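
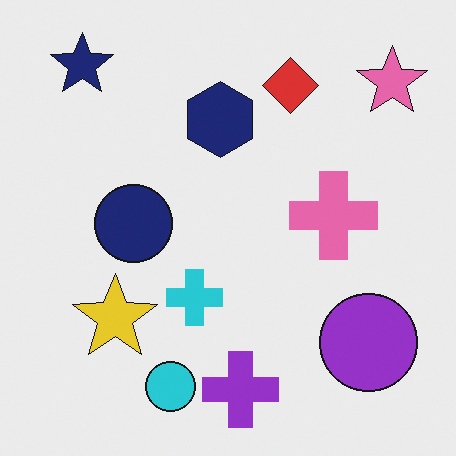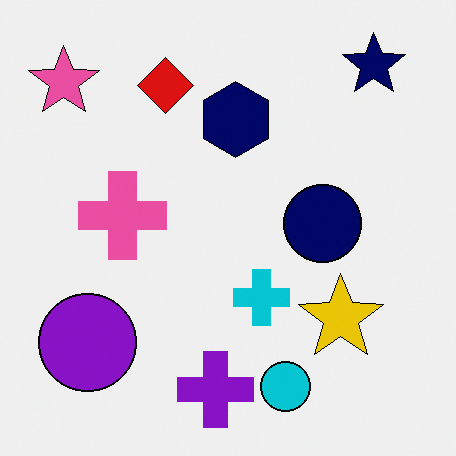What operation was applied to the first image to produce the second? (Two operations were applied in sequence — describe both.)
The image was flipped horizontally (left ↔ right), then given slightly increased contrast.

The pink star is in the top-right of the first image and the top-left of the second — shapes on opposite sides of the vertical midline have swapped in a mirror flip. Tones are pushed away from mid-grey across the whole image — a global contrast change.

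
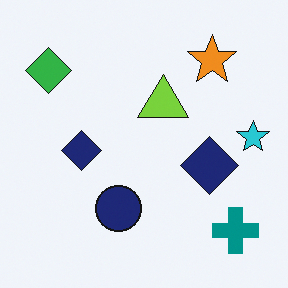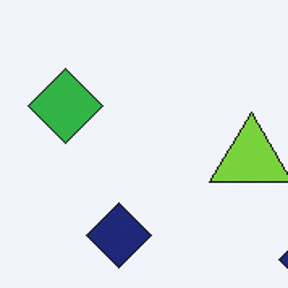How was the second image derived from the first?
The transformation is: cropped to a noticeably smaller region and rescaled.

The visible shapes are larger and the field of view is narrower; shapes near the original edges may be partly or wholly outside the frame — a crop-and-rescale.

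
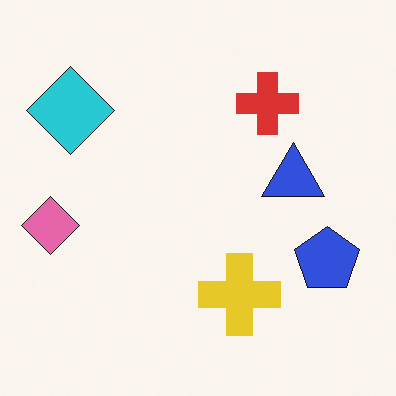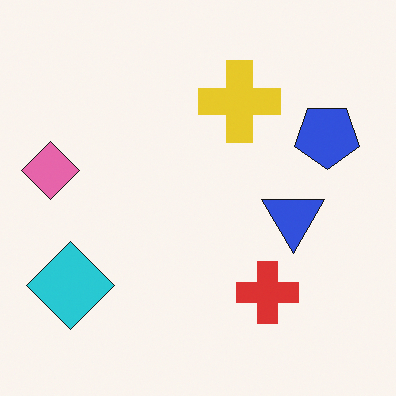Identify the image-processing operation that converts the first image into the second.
The image was flipped vertically (top ↔ bottom).

The yellow cross is in the bottom of the first image and the top of the second — shapes on opposite sides of the horizontal midline have swapped in a mirror flip.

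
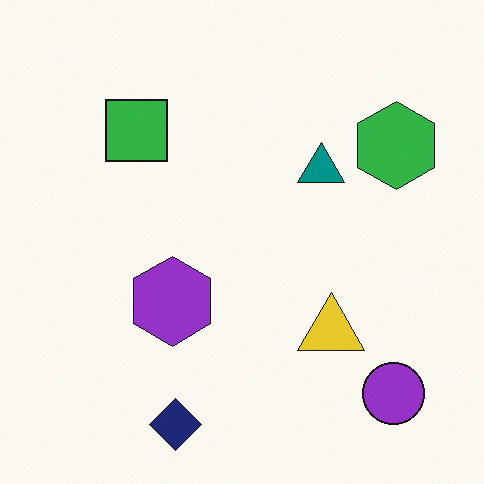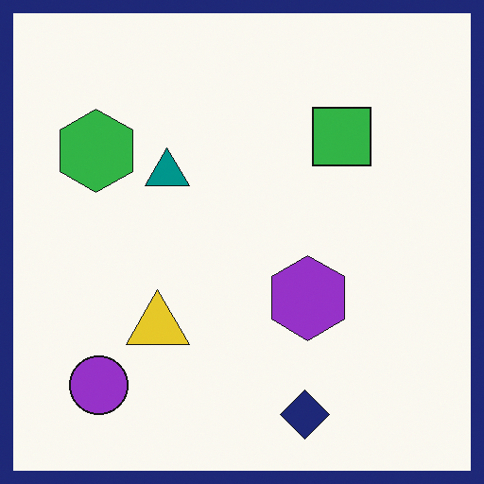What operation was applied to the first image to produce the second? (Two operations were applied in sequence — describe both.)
This is the original image flipped horizontally (left ↔ right), then framed with a navy border.

The green hexagon is in the top-right of the first image and the top-left of the second — shapes on opposite sides of the vertical midline have swapped in a mirror flip. A solid navy frame runs around the edge of the second image, with the content slightly shrunk inside it.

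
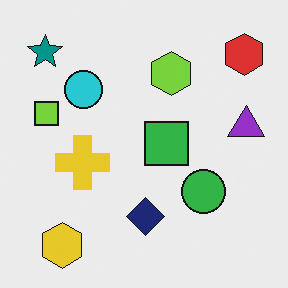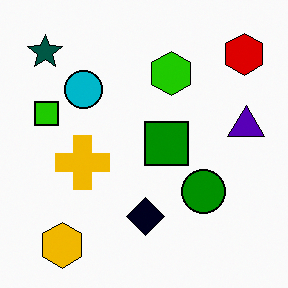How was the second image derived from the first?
This is the original image given much higher contrast.

Tones are pushed away from mid-grey across the whole image — a global contrast change.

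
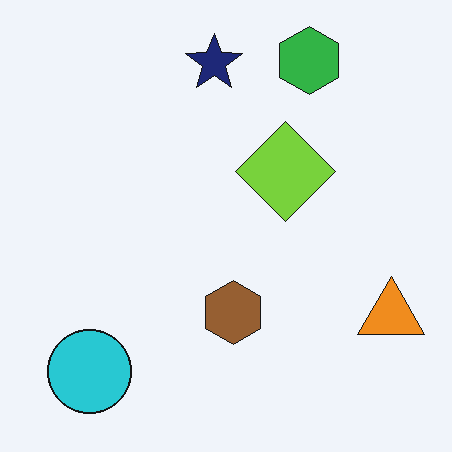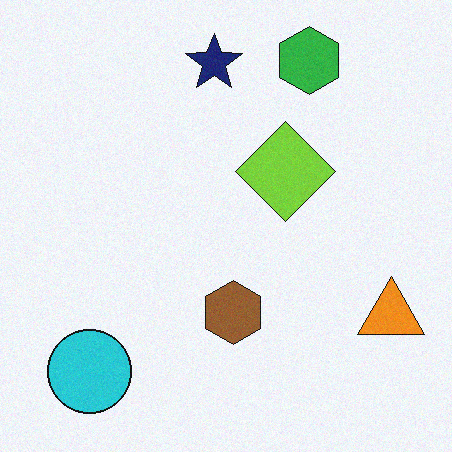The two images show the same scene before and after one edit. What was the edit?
This is the original image degraded with a light layer of grain.

Random speckle covers the whole image, including the flat background.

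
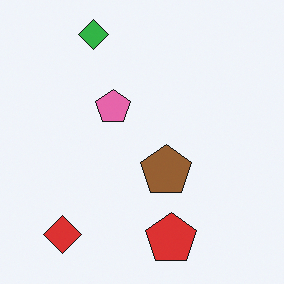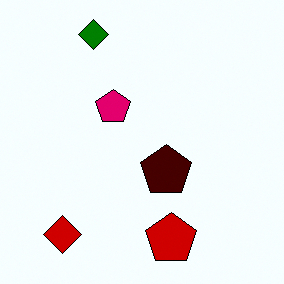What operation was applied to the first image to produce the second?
This is the original image given much higher contrast.

Tones are pushed away from mid-grey across the whole image — a global contrast change.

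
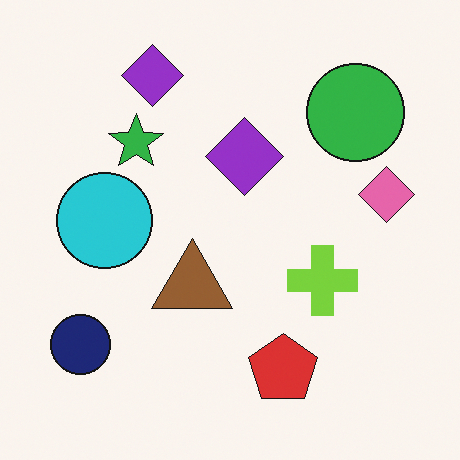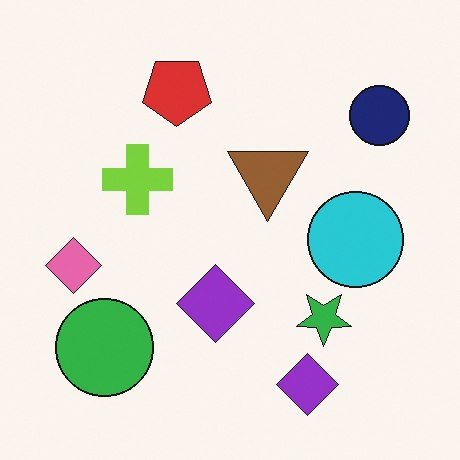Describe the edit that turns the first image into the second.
This is the original image rotated 180°.

The navy circle sits in the bottom-left of the first image and the top-right of the second — consistent with a whole-image 180° rotation.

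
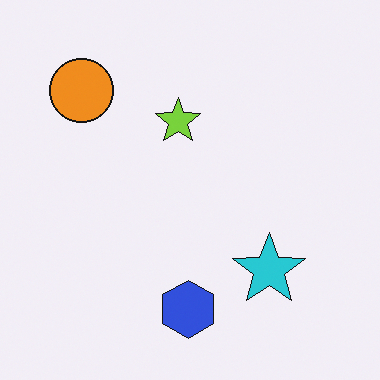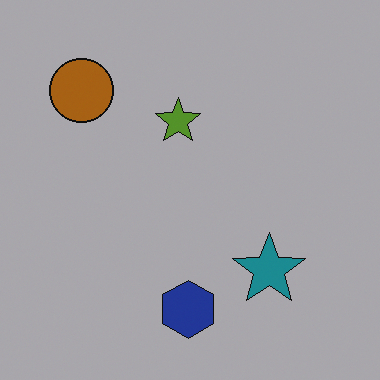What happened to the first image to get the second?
Darkened a lot.

Every pixel — background and shapes alike — is uniformly darkened.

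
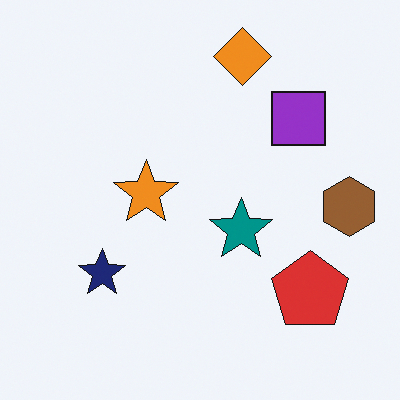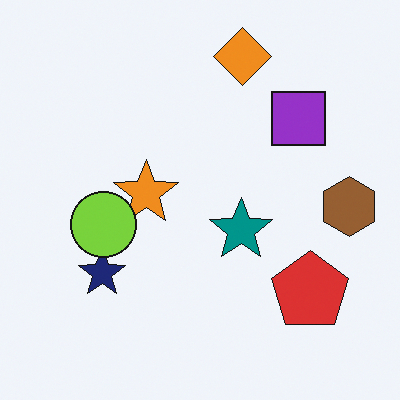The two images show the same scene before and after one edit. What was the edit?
This is the original image overlaid with an additional lime circle.

A lime circle appears in the second image that is absent from the first.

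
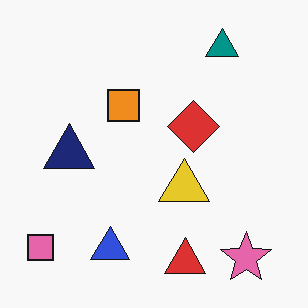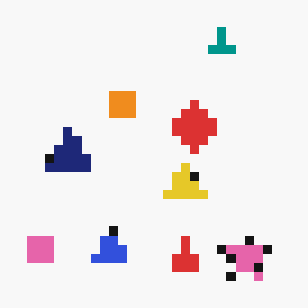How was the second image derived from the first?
Heavily pixelated into large blocks.

Shapes are reduced to large square blocks; fine edges and outlines are lost — a downscale-then-upscale (mosaic) effect.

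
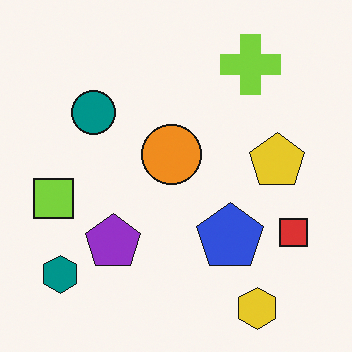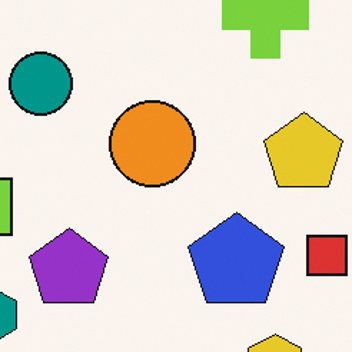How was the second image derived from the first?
It was cropped slightly and scaled back up.

The visible shapes are larger and the field of view is narrower; shapes near the original edges may be partly or wholly outside the frame — a crop-and-rescale.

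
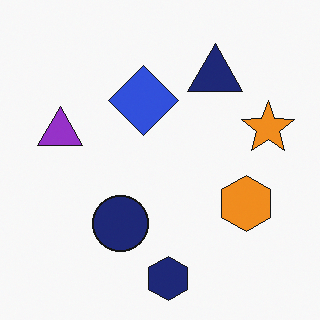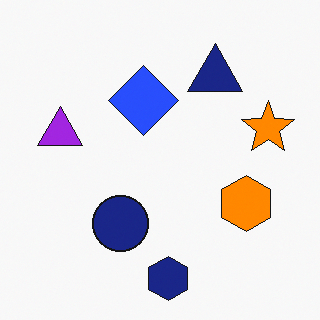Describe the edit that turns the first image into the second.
Slightly oversaturated.

All colors are more vivid — a global saturation change.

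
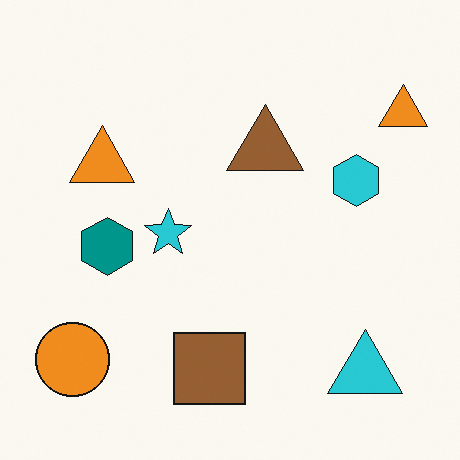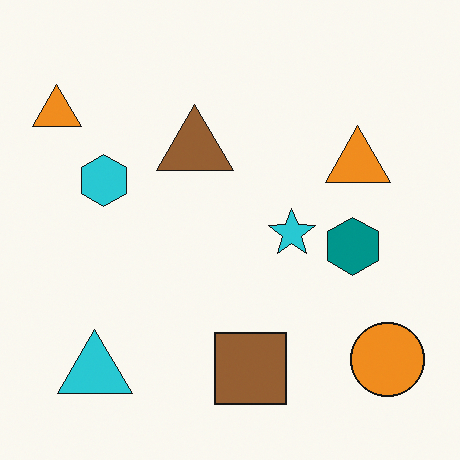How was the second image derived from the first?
It was flipped horizontally (left ↔ right).

The orange circle is in the bottom-left of the first image and the bottom-right of the second — shapes on opposite sides of the vertical midline have swapped in a mirror flip.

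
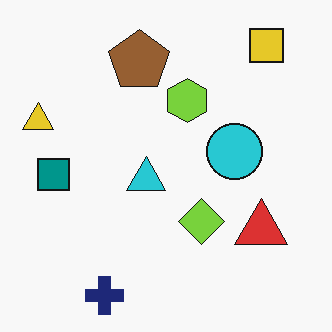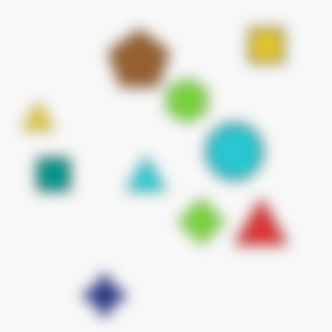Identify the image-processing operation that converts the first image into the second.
The transformation is: strongly gaussian-blurred.

Shape edges and outlines are uniformly softened across the whole image.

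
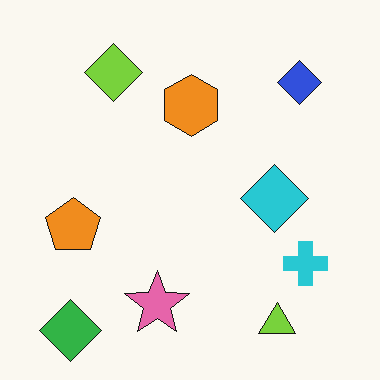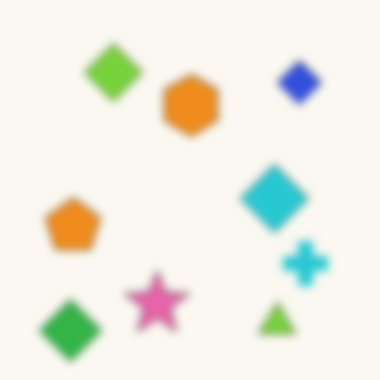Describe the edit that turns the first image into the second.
Moderately blurred.

Shape edges and outlines are uniformly softened across the whole image.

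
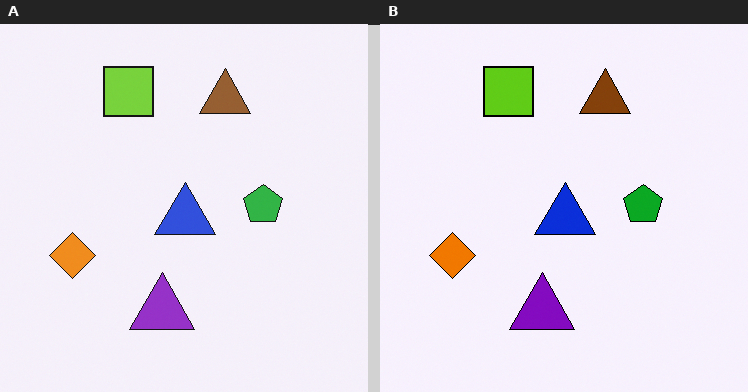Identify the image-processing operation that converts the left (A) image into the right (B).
Given slightly increased contrast.

Tones are pushed away from mid-grey across the whole image — a global contrast change.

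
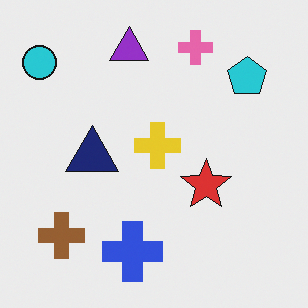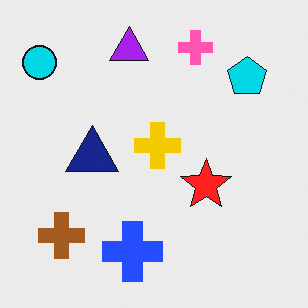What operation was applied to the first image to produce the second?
The second image is the first slightly oversaturated.

All colors are more vivid — a global saturation change.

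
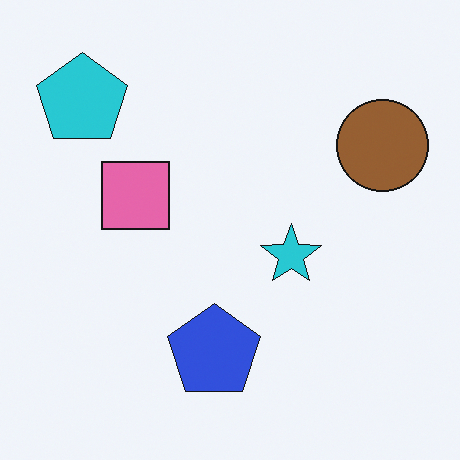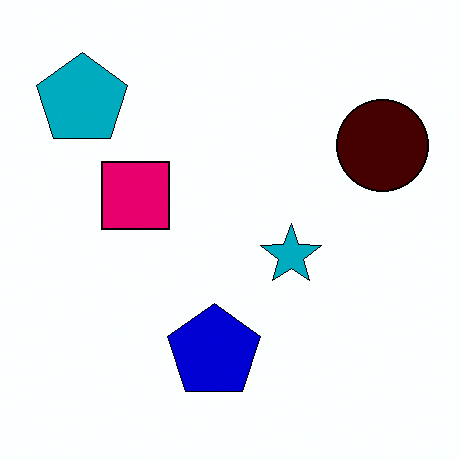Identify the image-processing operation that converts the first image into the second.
Boosted in contrast.

Tones are pushed away from mid-grey across the whole image — a global contrast change.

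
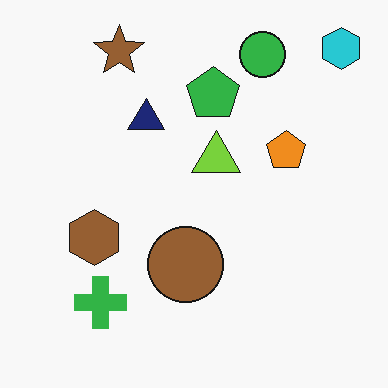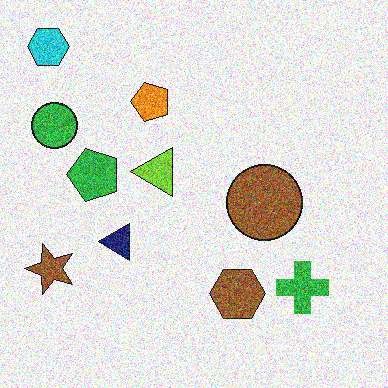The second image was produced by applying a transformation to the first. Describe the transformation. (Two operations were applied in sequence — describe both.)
The transformation is: degraded with strong gaussian noise, then rotated 90° counter-clockwise.

Random speckle covers the whole image, including the flat background. The cyan hexagon sits in the top-right of the first image and the top-left of the second — consistent with a whole-image 90° counter-clockwise rotation.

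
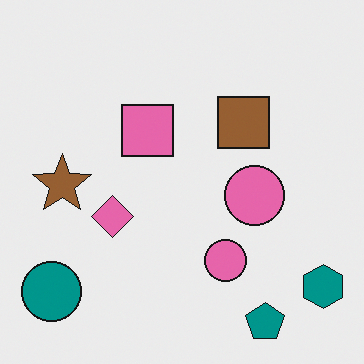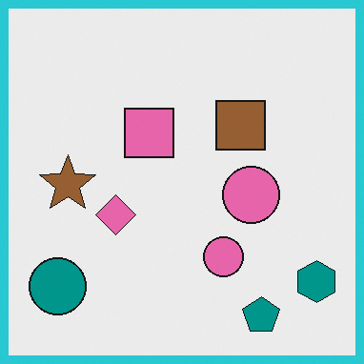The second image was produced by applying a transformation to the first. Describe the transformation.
It was framed with a cyan border.

A solid cyan frame runs around the edge of the second image, with the content slightly shrunk inside it.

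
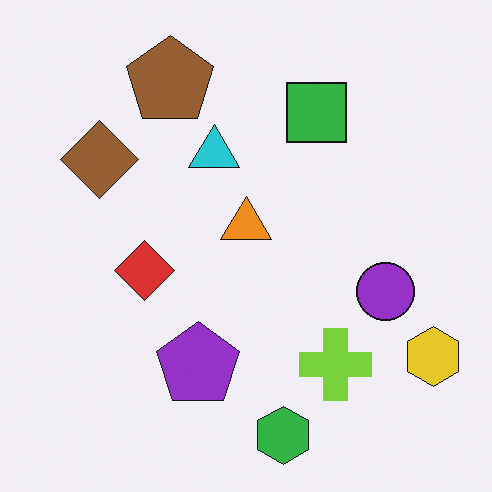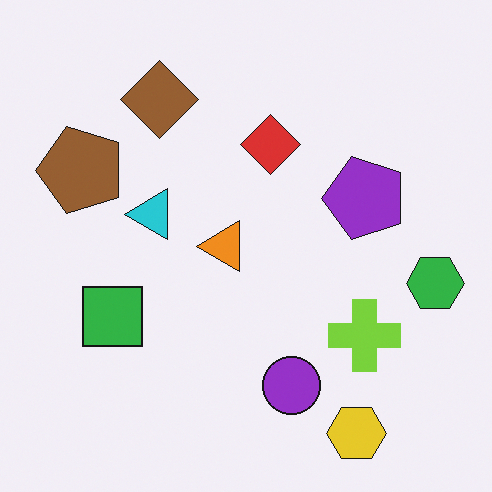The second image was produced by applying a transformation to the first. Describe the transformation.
It was transposed (reflected across the top-left ↔ bottom-right diagonal).

Shapes have swapped their row and column positions — what was in the top-right is now in the bottom-left — a diagonal reflection.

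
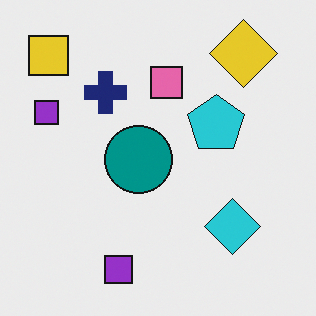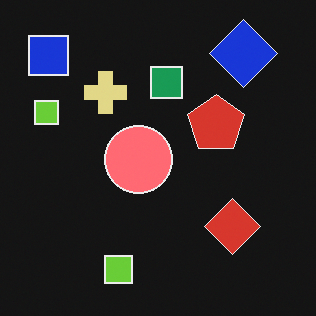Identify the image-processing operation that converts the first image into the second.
The transformation is: color-inverted (negative).

The light background has become dark and every shape's color is its complement — a photographic negative.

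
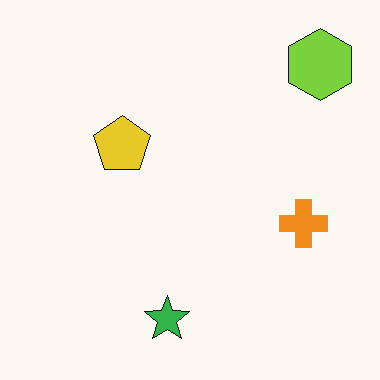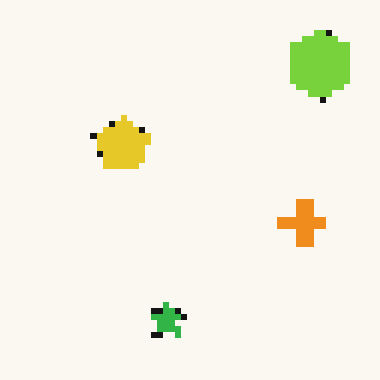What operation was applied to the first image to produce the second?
Moderately pixelated.

Shapes are reduced to large square blocks; fine edges and outlines are lost — a downscale-then-upscale (mosaic) effect.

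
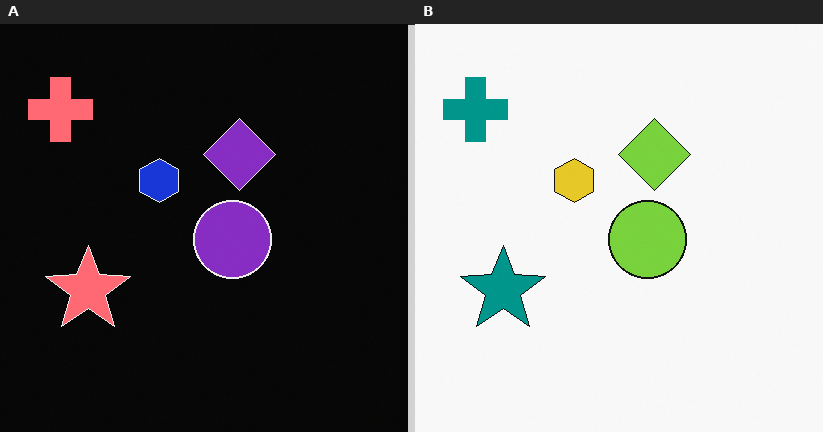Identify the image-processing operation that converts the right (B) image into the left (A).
Color-inverted (negative).

The light background has become dark and every shape's color is its complement — a photographic negative.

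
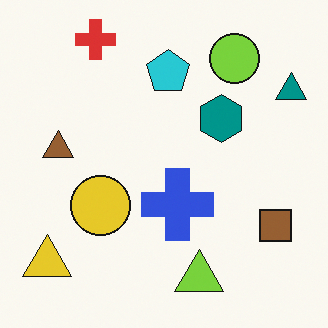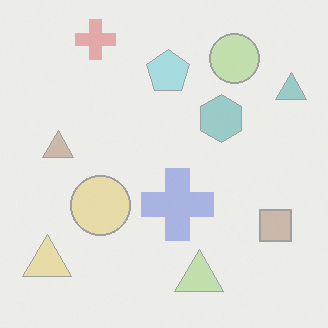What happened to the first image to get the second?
The transformation is: washed out (contrast reduced).

Tones are pushed toward mid-grey across the whole image — a global contrast change.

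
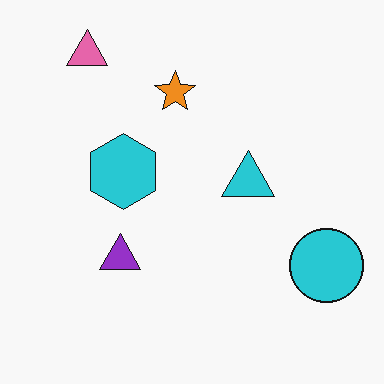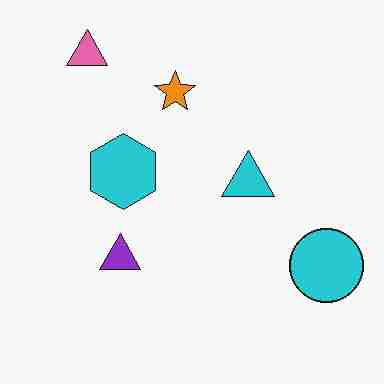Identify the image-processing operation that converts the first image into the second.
It was heavily JPEG-compressed with obvious blocking artifacts.

Blocky 8×8 compression artifacts appear around shape edges and the flat background shows ringing — characteristic JPEG degradation.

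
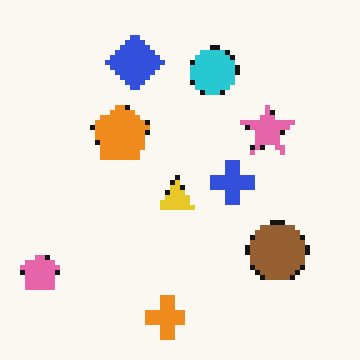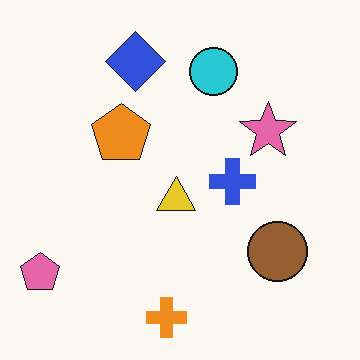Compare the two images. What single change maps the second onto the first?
This is the original image lightly pixelated (a mild mosaic effect).

Shapes are reduced to large square blocks; fine edges and outlines are lost — a downscale-then-upscale (mosaic) effect.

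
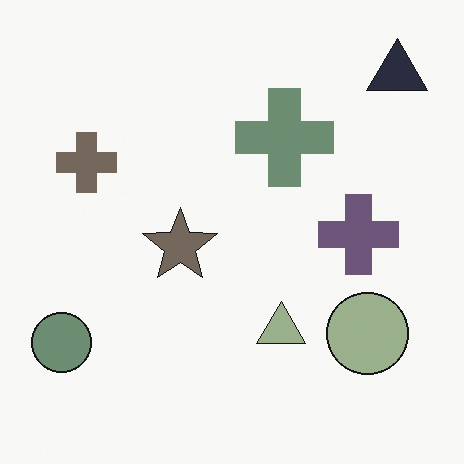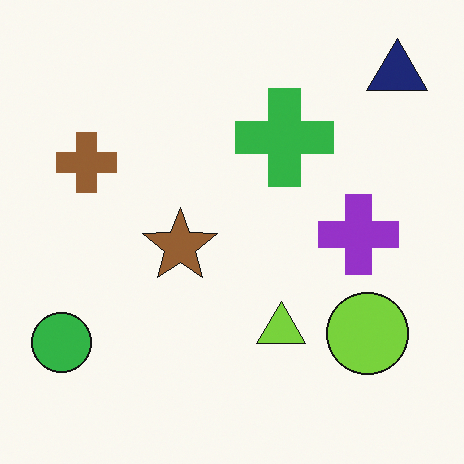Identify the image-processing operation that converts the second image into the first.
This is the original image heavily desaturated.

All colors are more muted and greyish — a global saturation change.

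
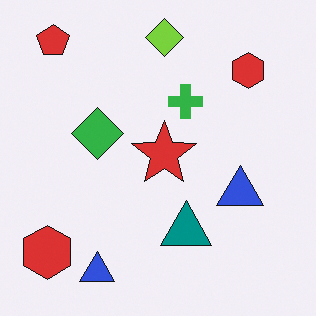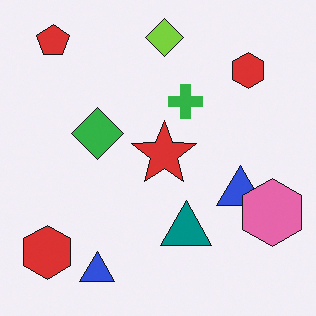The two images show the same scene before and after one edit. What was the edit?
This is the original image overlaid with an additional pink hexagon.

A pink hexagon appears in the second image that is absent from the first.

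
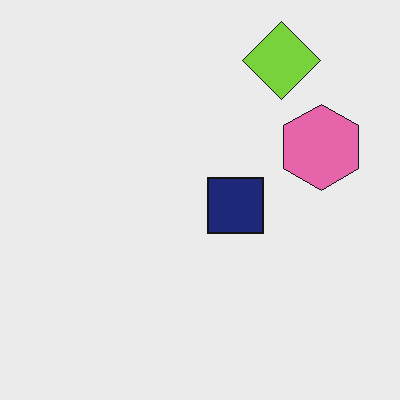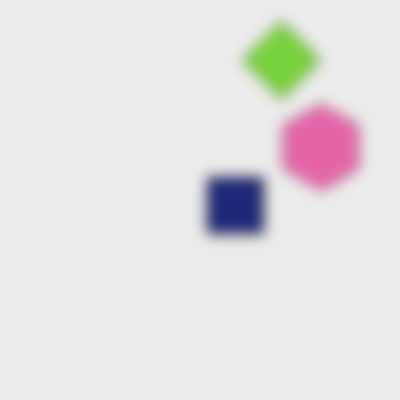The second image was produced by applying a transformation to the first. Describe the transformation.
The image was strongly gaussian-blurred.

Shape edges and outlines are uniformly softened across the whole image.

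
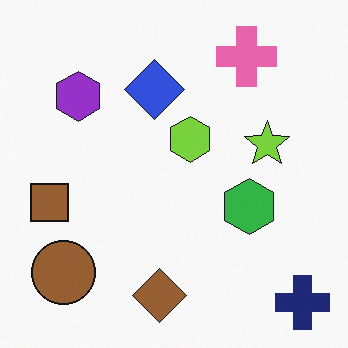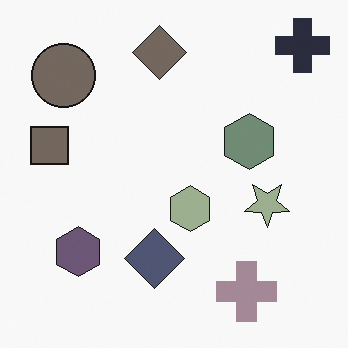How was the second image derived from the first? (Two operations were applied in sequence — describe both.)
It was made much more muted (saturation change), then flipped vertically (top ↔ bottom).

All colors are more muted and greyish — a global saturation change. The navy cross is in the bottom-right of the first image and the top-right of the second — shapes on opposite sides of the horizontal midline have swapped in a mirror flip.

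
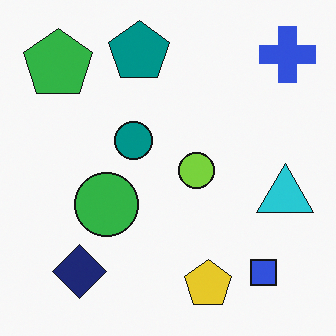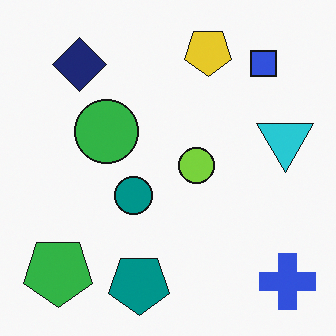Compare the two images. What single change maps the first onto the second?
It was flipped vertically (top ↔ bottom).

The yellow pentagon is in the bottom of the first image and the top of the second — shapes on opposite sides of the horizontal midline have swapped in a mirror flip.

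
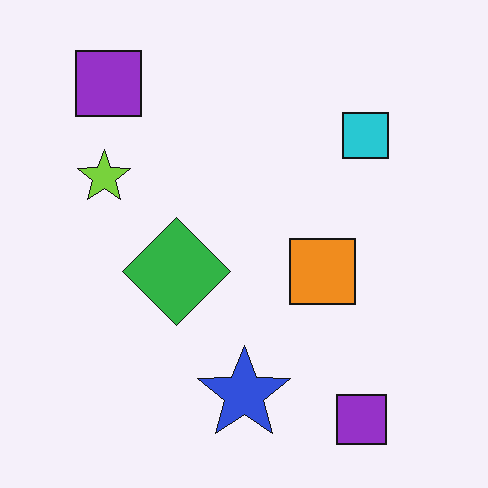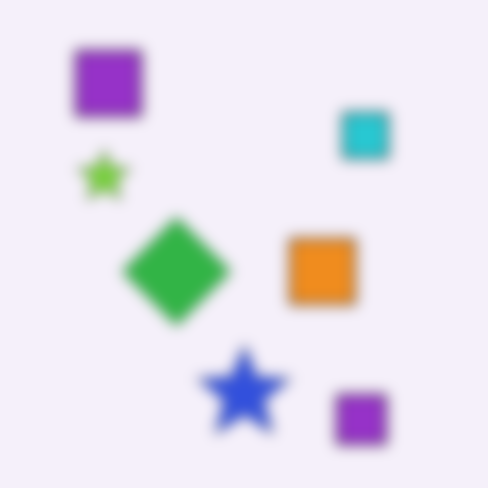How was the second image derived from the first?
The second image is the first strongly gaussian-blurred.

Shape edges and outlines are uniformly softened across the whole image.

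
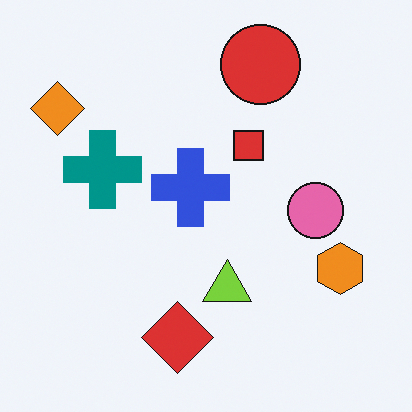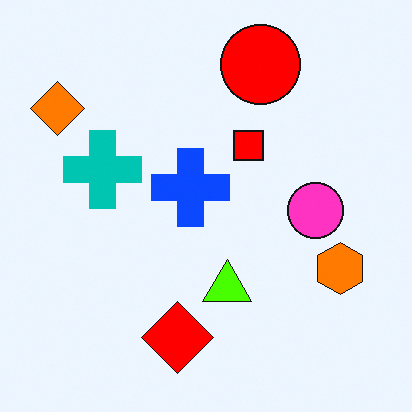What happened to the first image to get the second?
This is the original image made much more vivid (saturation change).

All colors are more vivid — a global saturation change.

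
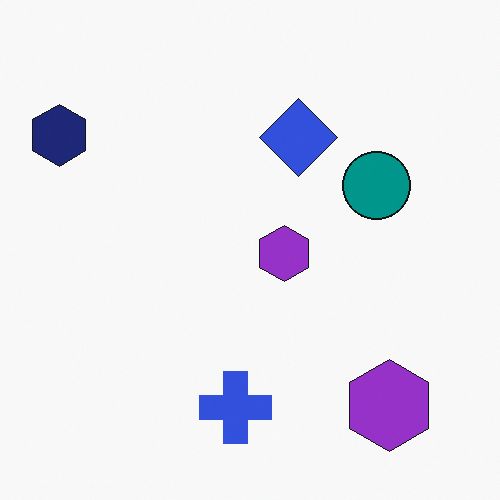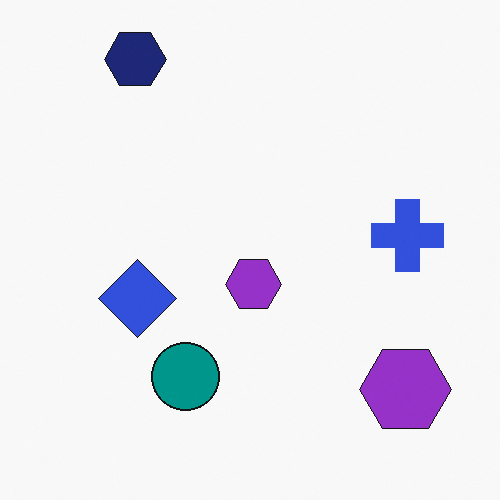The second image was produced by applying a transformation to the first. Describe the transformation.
It was transposed (reflected across the top-left ↔ bottom-right diagonal).

Shapes have swapped their row and column positions — what was in the top-right is now in the bottom-left — a diagonal reflection.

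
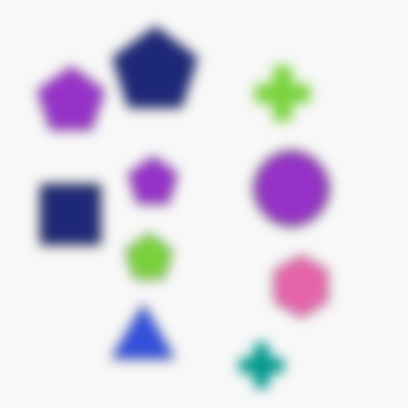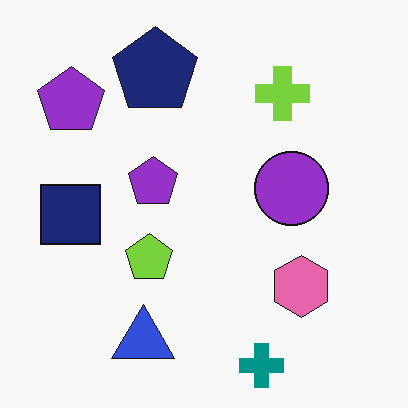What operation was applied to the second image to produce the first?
The transformation is: strongly gaussian-blurred.

Shape edges and outlines are uniformly softened across the whole image.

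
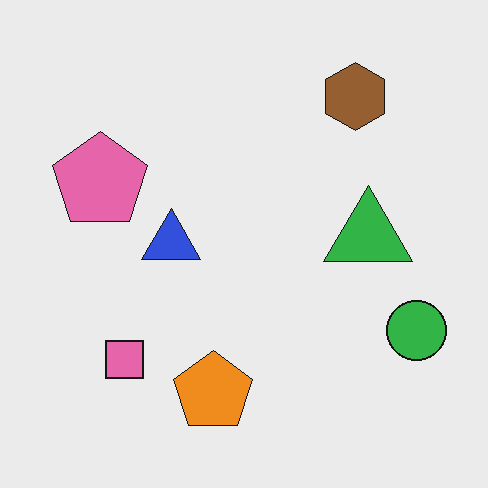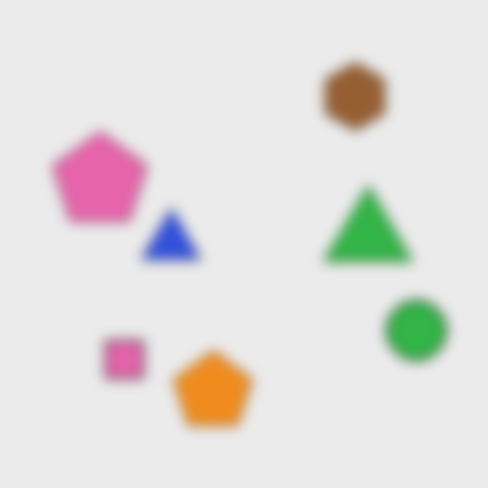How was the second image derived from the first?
Strongly gaussian-blurred.

Shape edges and outlines are uniformly softened across the whole image.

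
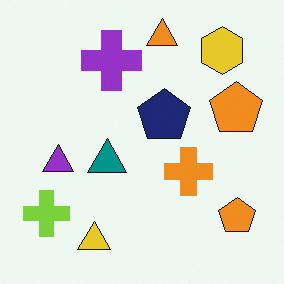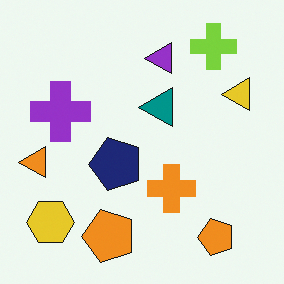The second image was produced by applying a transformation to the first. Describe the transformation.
Transposed (reflected across the top-left ↔ bottom-right diagonal).

Shapes have swapped their row and column positions — what was in the top-right is now in the bottom-left — a diagonal reflection.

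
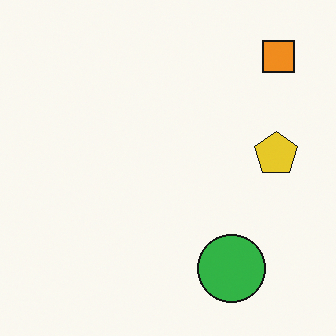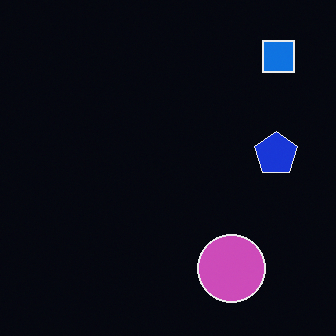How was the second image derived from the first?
It was color-inverted (negative).

The light background has become dark and every shape's color is its complement — a photographic negative.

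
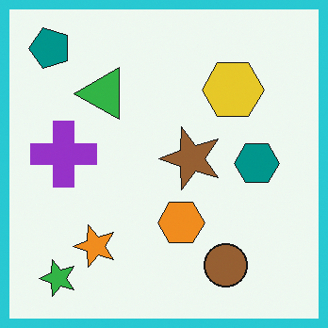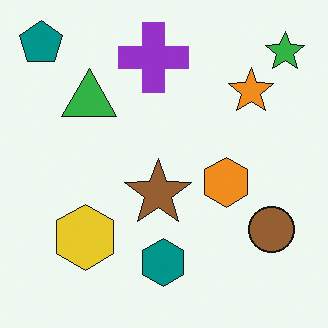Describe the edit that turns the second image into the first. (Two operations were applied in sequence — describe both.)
The transformation is: transposed (reflected across the top-left ↔ bottom-right diagonal), then framed with a cyan border.

Shapes have swapped their row and column positions — what was in the top-right is now in the bottom-left — a diagonal reflection. A solid cyan frame runs around the edge of the first image, with the content slightly shrunk inside it.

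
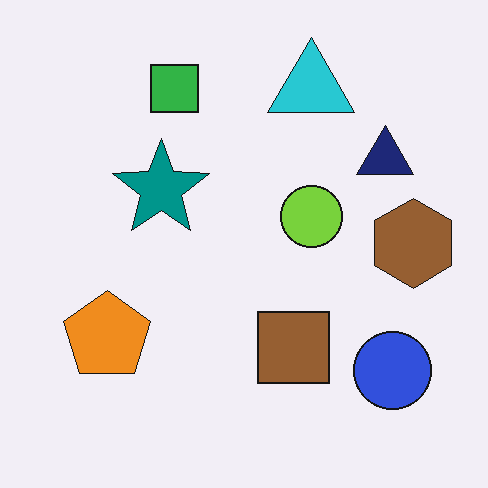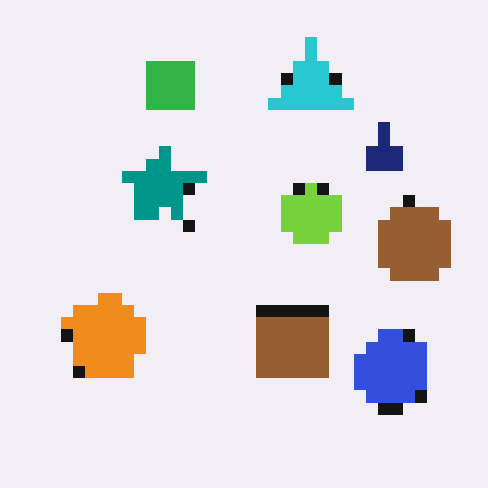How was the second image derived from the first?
The transformation is: heavily pixelated into large blocks.

Shapes are reduced to large square blocks; fine edges and outlines are lost — a downscale-then-upscale (mosaic) effect.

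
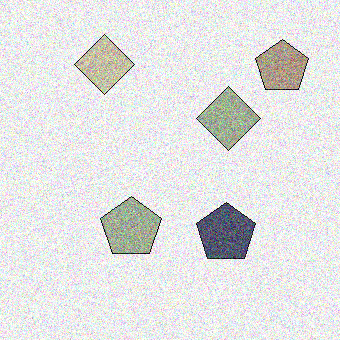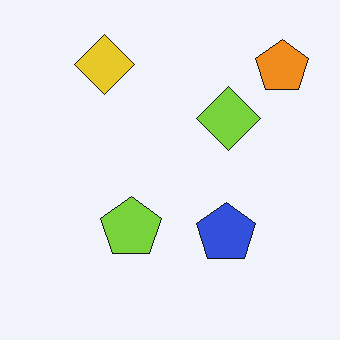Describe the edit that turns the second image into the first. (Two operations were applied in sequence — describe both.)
Heavily desaturated, then degraded with a thick layer of grain.

All colors are more muted and greyish — a global saturation change. Random speckle covers the whole image, including the flat background.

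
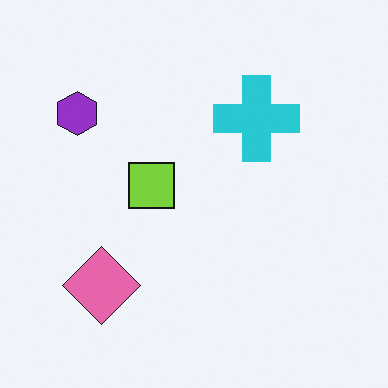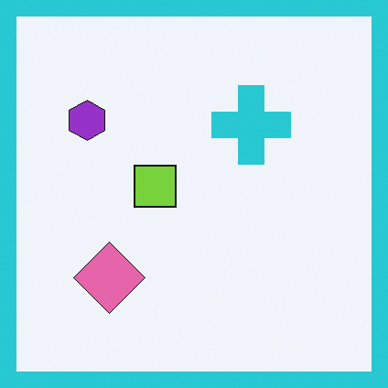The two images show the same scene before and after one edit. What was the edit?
It was framed with a cyan border.

A solid cyan frame runs around the edge of the second image, with the content slightly shrunk inside it.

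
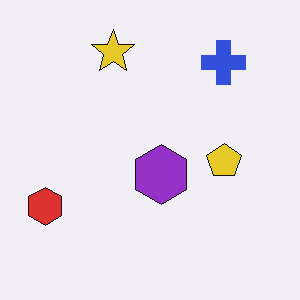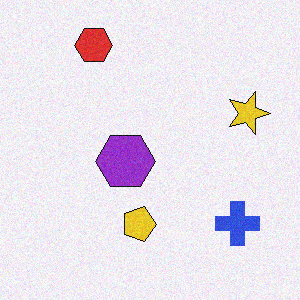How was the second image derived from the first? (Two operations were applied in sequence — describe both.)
The transformation is: degraded with subtle gaussian noise, then rotated 90° clockwise.

Random speckle covers the whole image, including the flat background. The red hexagon sits in the bottom-left of the first image and the top-left of the second — consistent with a whole-image 90° clockwise rotation.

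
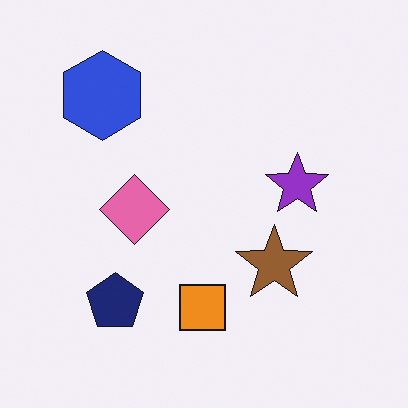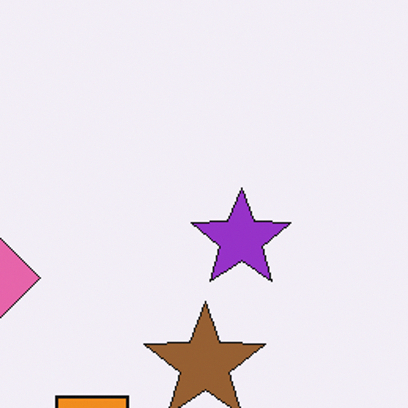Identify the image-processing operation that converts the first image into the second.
The transformation is: cropped slightly and scaled back up.

The visible shapes are larger and the field of view is narrower; shapes near the original edges may be partly or wholly outside the frame — a crop-and-rescale.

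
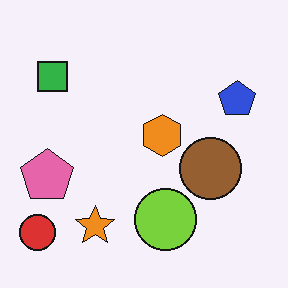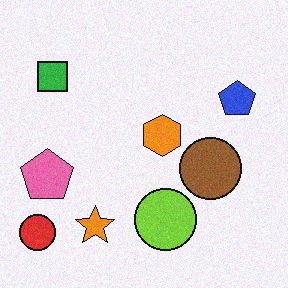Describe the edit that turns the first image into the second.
The transformation is: degraded with light additive noise.

Random speckle covers the whole image, including the flat background.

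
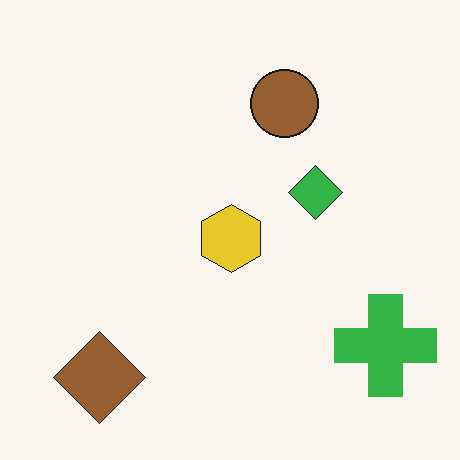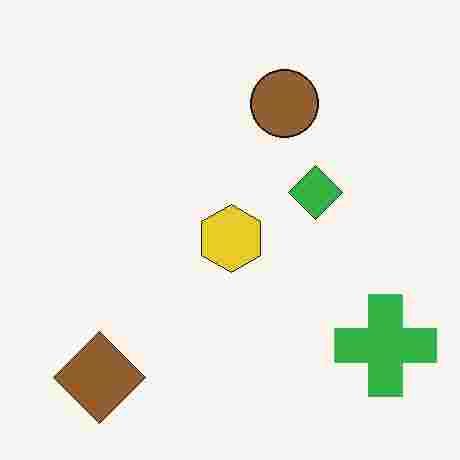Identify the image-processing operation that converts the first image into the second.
The transformation is: degraded with heavy JPEG compression.

Blocky 8×8 compression artifacts appear around shape edges and the flat background shows ringing — characteristic JPEG degradation.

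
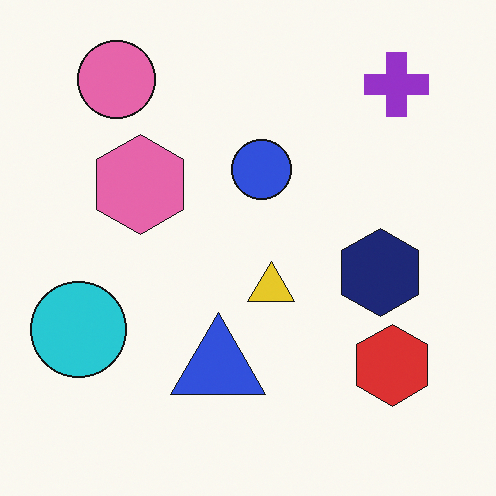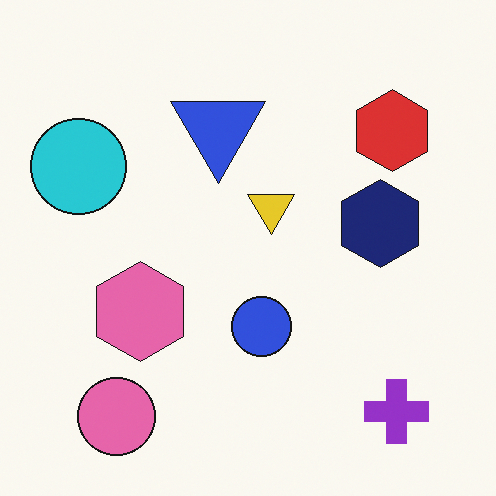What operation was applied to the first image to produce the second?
The transformation is: flipped vertically (top ↔ bottom).

The pink circle is in the top-left of the first image and the bottom-left of the second — shapes on opposite sides of the horizontal midline have swapped in a mirror flip.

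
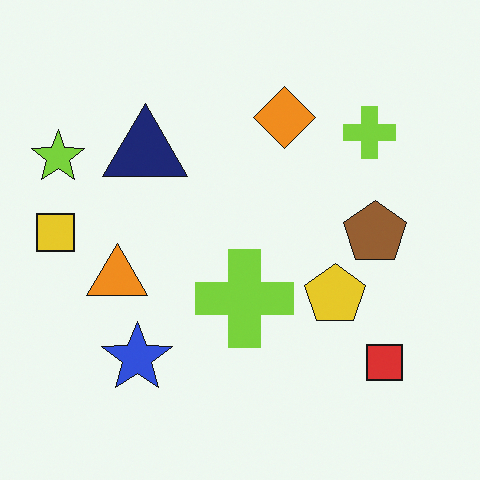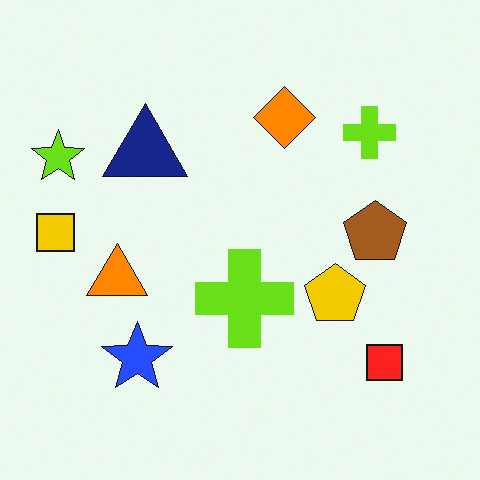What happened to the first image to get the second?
Slightly oversaturated.

All colors are more vivid — a global saturation change.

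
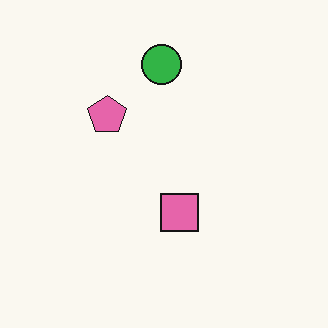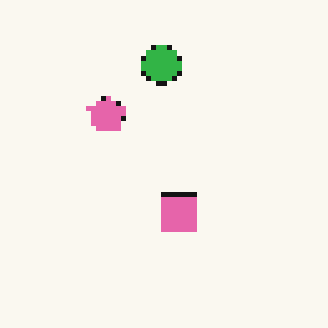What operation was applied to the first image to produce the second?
This is the original image lightly pixelated (a mild mosaic effect).

Shapes are reduced to large square blocks; fine edges and outlines are lost — a downscale-then-upscale (mosaic) effect.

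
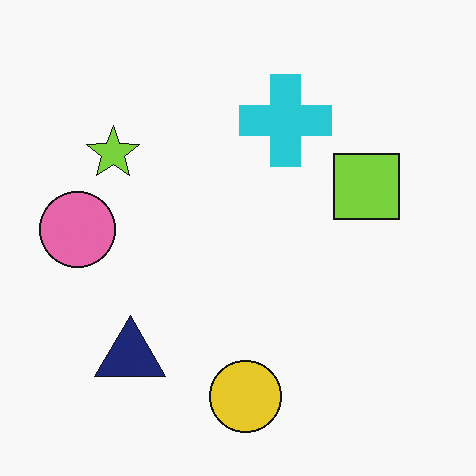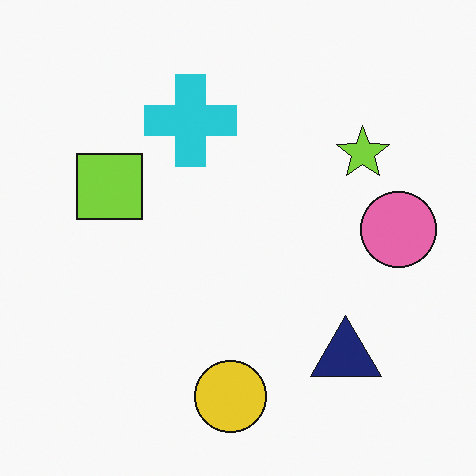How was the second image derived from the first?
The transformation is: flipped horizontally (left ↔ right).

The pink circle is in the left of the first image and the right of the second — shapes on opposite sides of the vertical midline have swapped in a mirror flip.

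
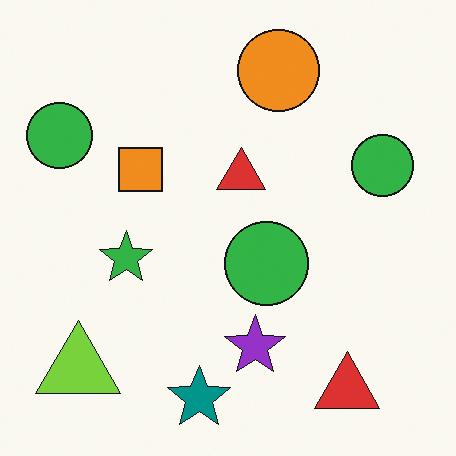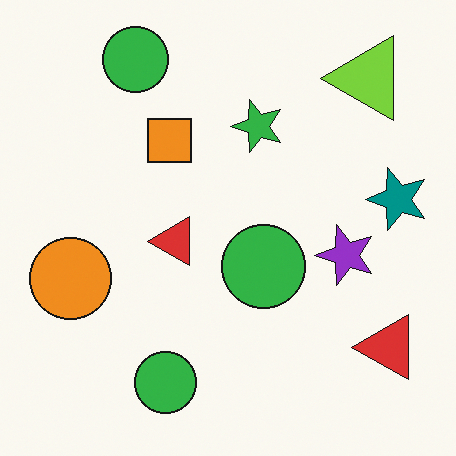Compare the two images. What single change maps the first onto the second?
The second image is the first transposed (reflected across the top-left ↔ bottom-right diagonal).

Shapes have swapped their row and column positions — what was in the top-right is now in the bottom-left — a diagonal reflection.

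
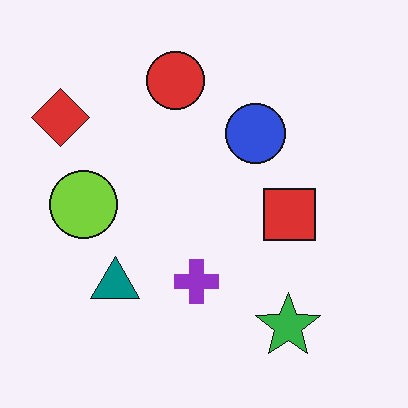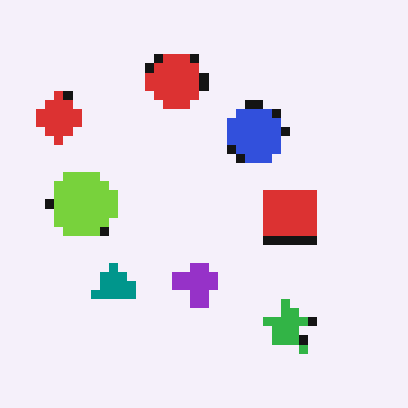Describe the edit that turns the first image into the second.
The transformation is: coarsely pixelated.

Shapes are reduced to large square blocks; fine edges and outlines are lost — a downscale-then-upscale (mosaic) effect.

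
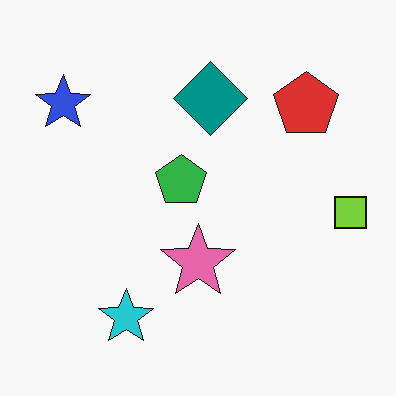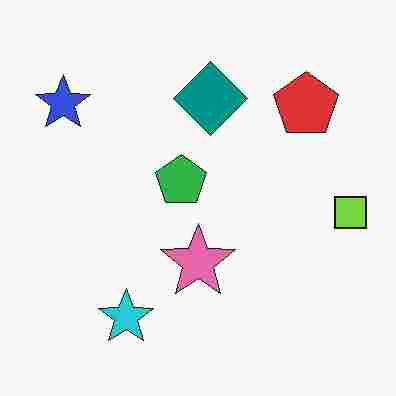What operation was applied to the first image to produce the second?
The second image is the first degraded with heavy JPEG compression.

Blocky 8×8 compression artifacts appear around shape edges and the flat background shows ringing — characteristic JPEG degradation.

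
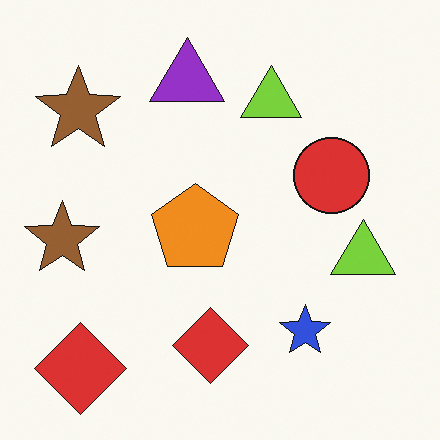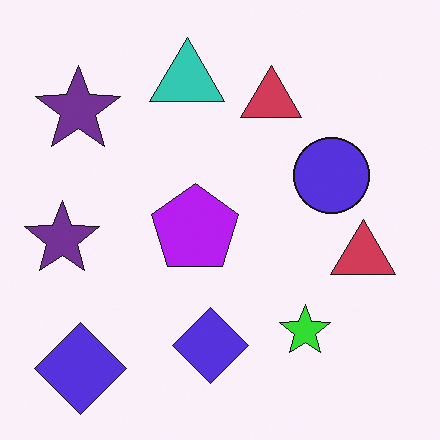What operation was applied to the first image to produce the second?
The second image is the first hue-shifted by a large amount.

Every shape's color has rotated by the same amount around the hue wheel — a uniform hue shift.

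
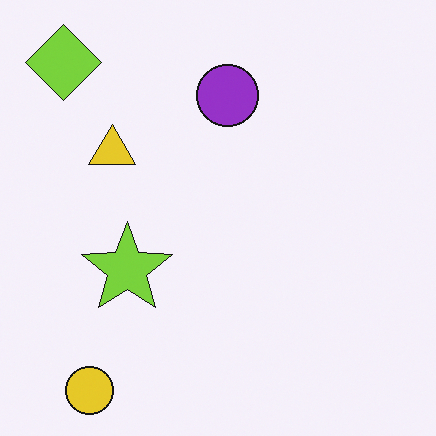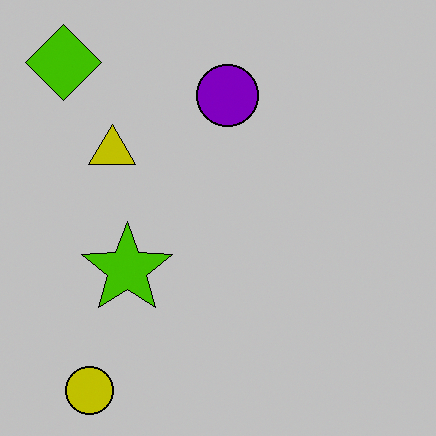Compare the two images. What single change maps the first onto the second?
Aggressively posterized.

Each flat color has snapped to a coarser quantized level — most visibly, the near-white background has dropped to a flat grey.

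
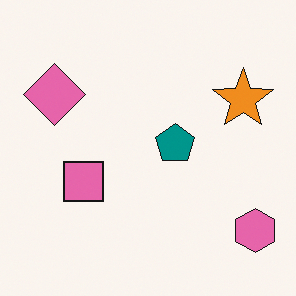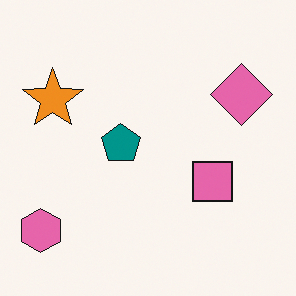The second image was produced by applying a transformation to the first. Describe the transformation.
Flipped horizontally (left ↔ right).

The pink hexagon is in the bottom-right of the first image and the bottom-left of the second — shapes on opposite sides of the vertical midline have swapped in a mirror flip.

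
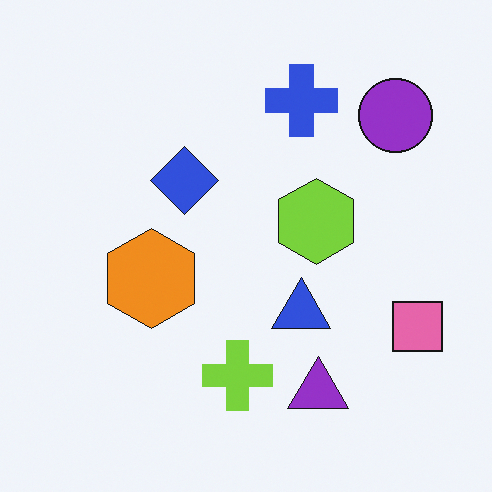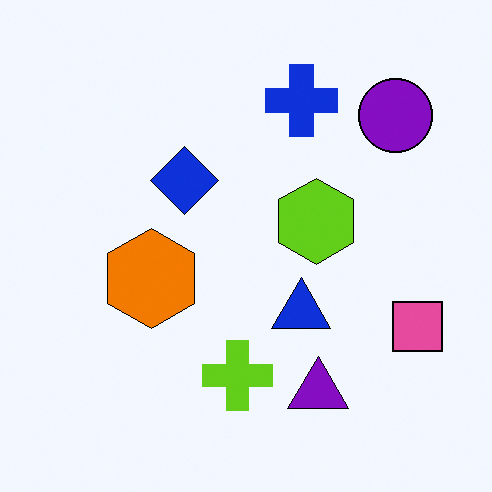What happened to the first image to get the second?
It was given slightly increased contrast.

Tones are pushed away from mid-grey across the whole image — a global contrast change.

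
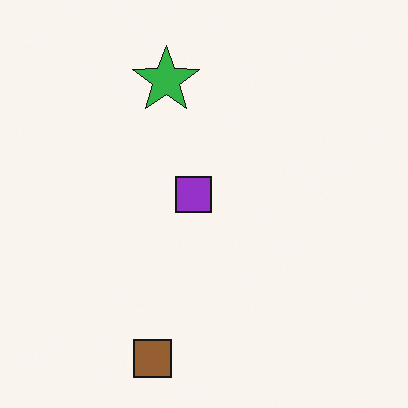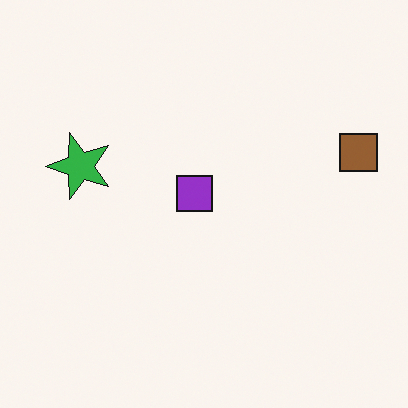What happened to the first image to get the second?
The transformation is: transposed (reflected across the top-left ↔ bottom-right diagonal).

Shapes have swapped their row and column positions — what was in the top-right is now in the bottom-left — a diagonal reflection.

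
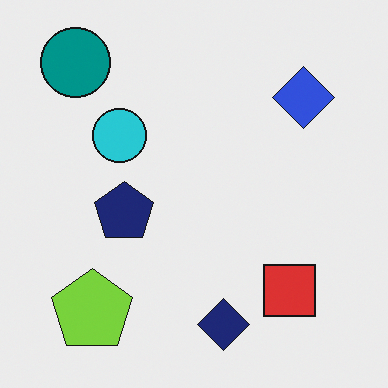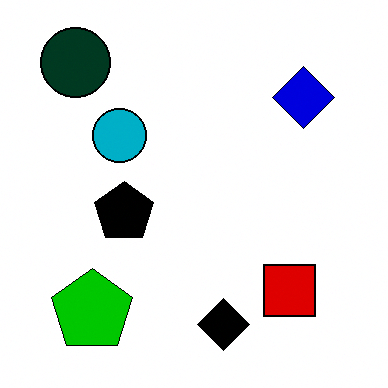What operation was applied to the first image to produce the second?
The image was given much higher contrast.

Tones are pushed away from mid-grey across the whole image — a global contrast change.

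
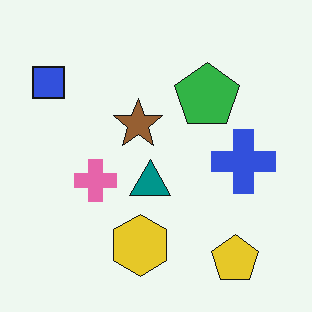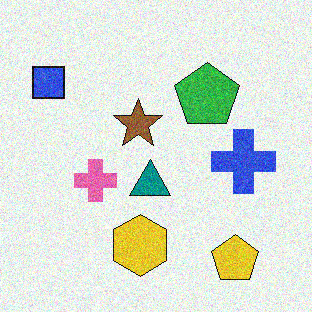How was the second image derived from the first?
It was degraded with visible gaussian noise.

Random speckle covers the whole image, including the flat background.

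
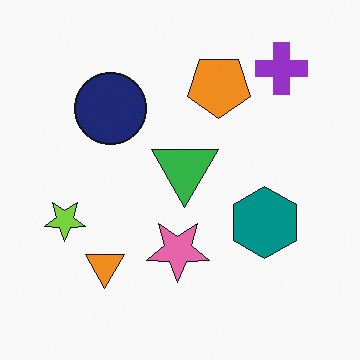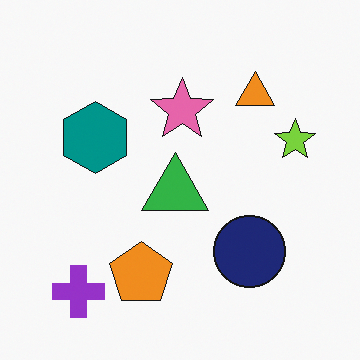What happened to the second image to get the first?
The transformation is: rotated 180°.

The purple cross sits in the bottom-left of the second image and the top-right of the first — consistent with a whole-image 180° rotation.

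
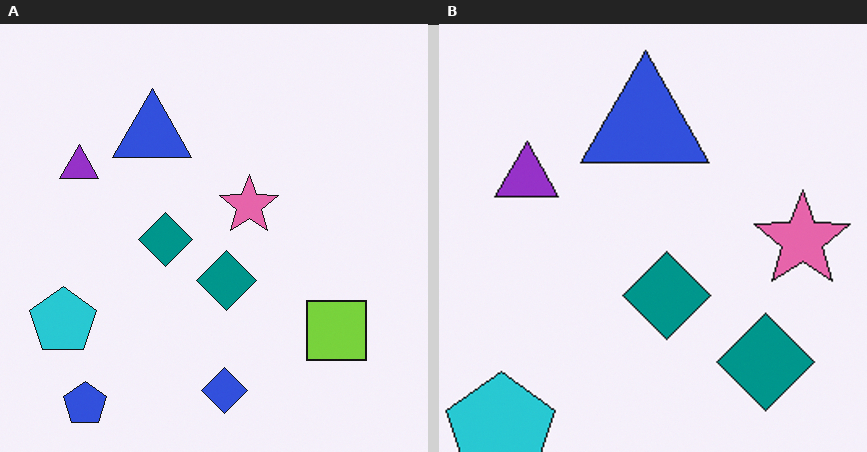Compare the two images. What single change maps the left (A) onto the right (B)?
The transformation is: cropped to a noticeably smaller region and rescaled.

The visible shapes are larger and the field of view is narrower; shapes near the original edges may be partly or wholly outside the frame — a crop-and-rescale.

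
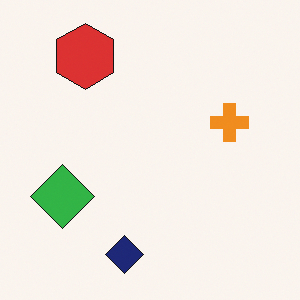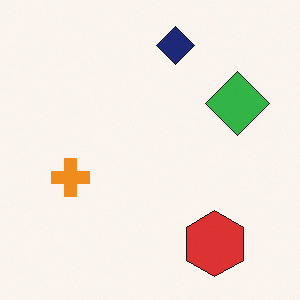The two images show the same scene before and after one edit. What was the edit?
This is the original image rotated 180°.

The red hexagon sits in the top-left of the first image and the bottom-right of the second — consistent with a whole-image 180° rotation.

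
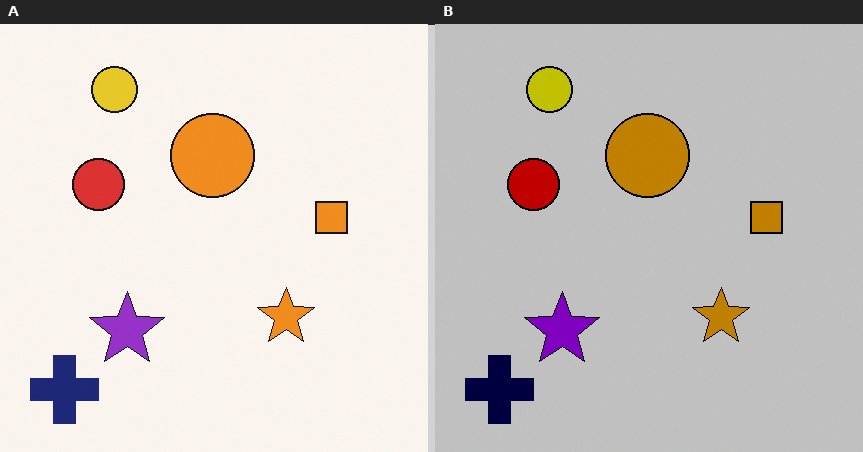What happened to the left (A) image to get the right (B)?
The image was aggressively posterized.

Each flat color has snapped to a coarser quantized level — most visibly, the near-white background has dropped to a flat grey.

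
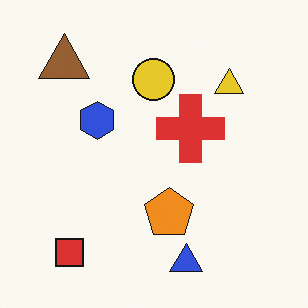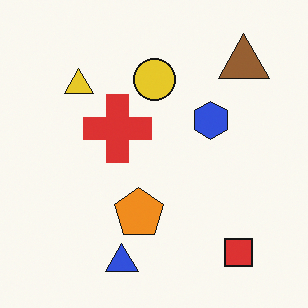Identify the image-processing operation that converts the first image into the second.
The transformation is: flipped horizontally (left ↔ right).

The brown triangle is in the top-left of the first image and the top-right of the second — shapes on opposite sides of the vertical midline have swapped in a mirror flip.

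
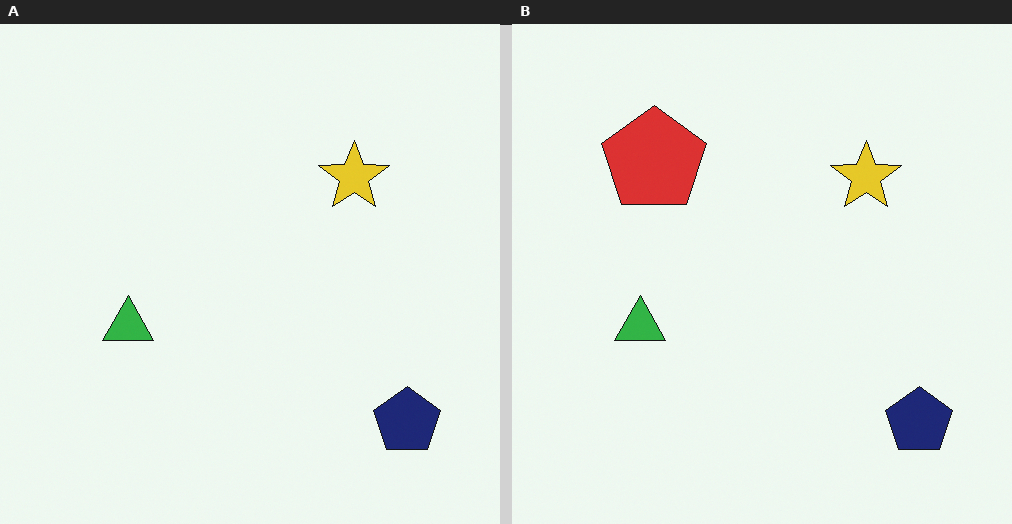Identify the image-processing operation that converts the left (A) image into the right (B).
The right (B) image is the left (A) overlaid with an additional red pentagon.

A red pentagon appears in the right (B) image that is absent from the left (A).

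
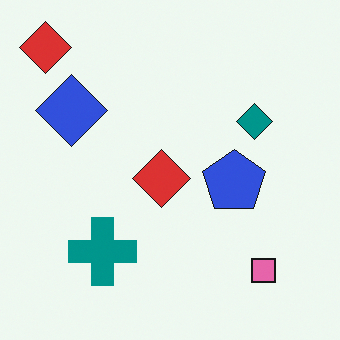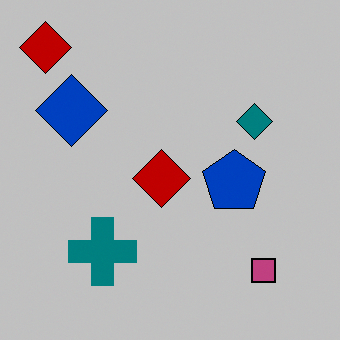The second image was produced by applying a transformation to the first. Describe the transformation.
This is the original image heavily posterized to just a handful of flat colors.

Each flat color has snapped to a coarser quantized level — most visibly, the near-white background has dropped to a flat grey.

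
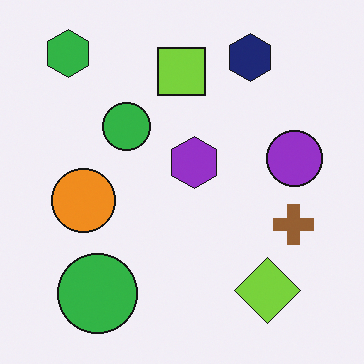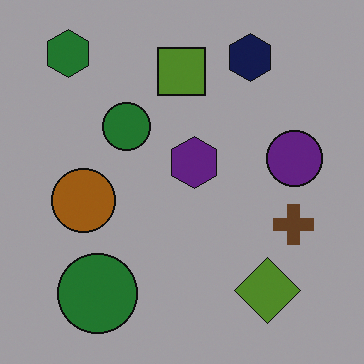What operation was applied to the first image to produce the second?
It was noticeably darkened.

Every pixel — background and shapes alike — is uniformly darkened.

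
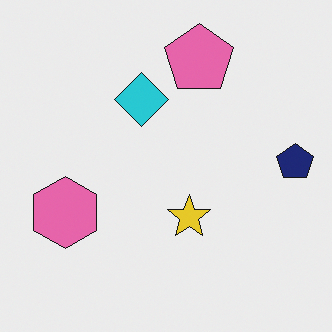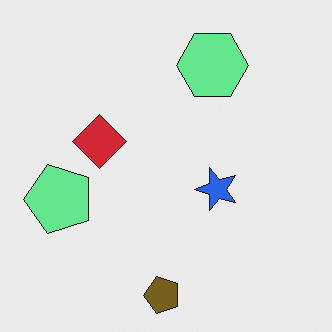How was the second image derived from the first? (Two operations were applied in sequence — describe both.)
The image was transposed (reflected across the top-left ↔ bottom-right diagonal), then hue-shifted through roughly half the color wheel.

Shapes have swapped their row and column positions — what was in the top-right is now in the bottom-left — a diagonal reflection. Every shape's color has rotated by the same amount around the hue wheel — a uniform hue shift.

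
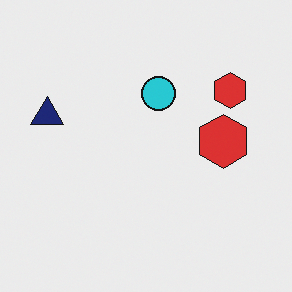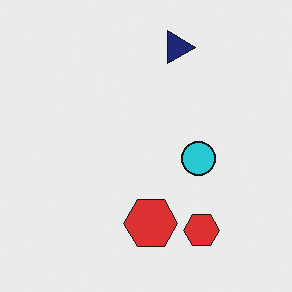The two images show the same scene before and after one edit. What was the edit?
The transformation is: rotated 90° clockwise.

The navy triangle sits in the left of the first image and the top of the second — consistent with a whole-image 90° clockwise rotation.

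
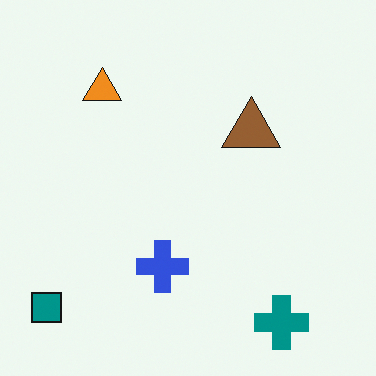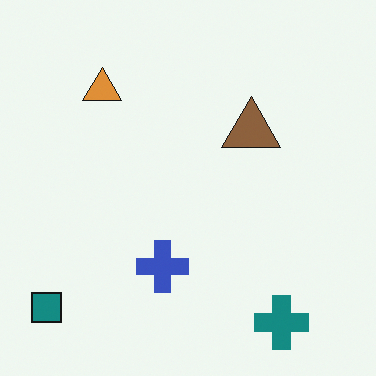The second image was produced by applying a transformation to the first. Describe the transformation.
The image was slightly desaturated.

All colors are more muted and greyish — a global saturation change.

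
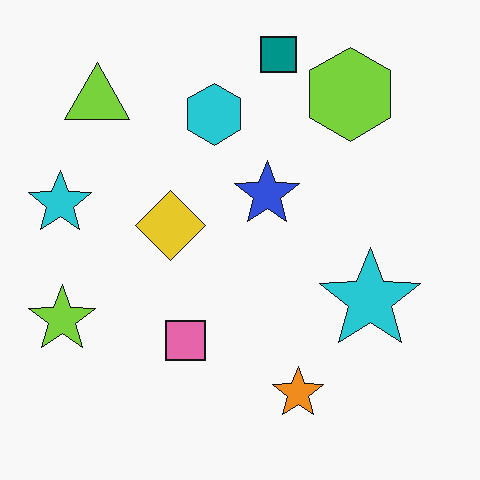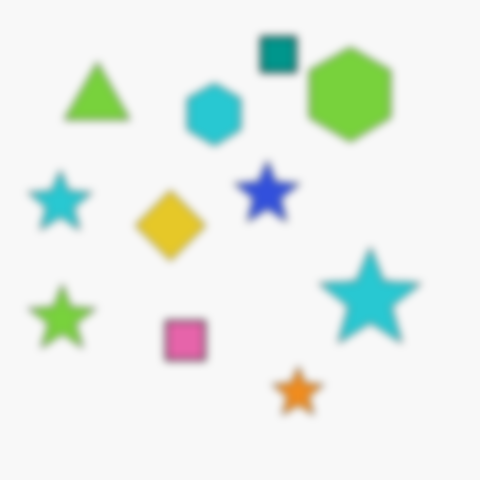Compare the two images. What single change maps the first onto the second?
This is the original image noticeably gaussian-blurred.

Shape edges and outlines are uniformly softened across the whole image.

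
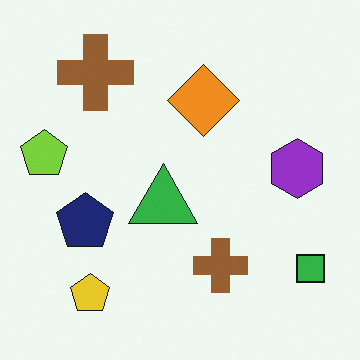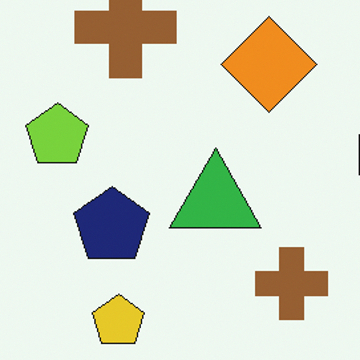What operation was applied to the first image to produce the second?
The transformation is: cropped slightly and scaled back up.

The visible shapes are larger and the field of view is narrower; shapes near the original edges may be partly or wholly outside the frame — a crop-and-rescale.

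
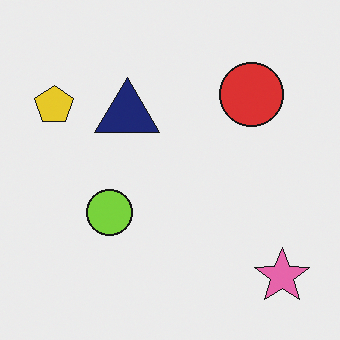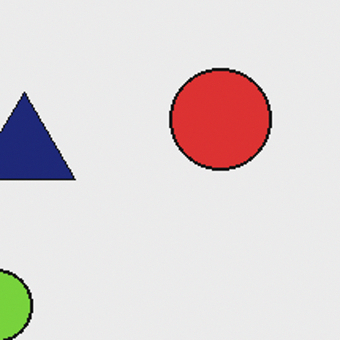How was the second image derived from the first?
It was cropped to a modestly smaller region and rescaled.

The visible shapes are larger and the field of view is narrower; shapes near the original edges may be partly or wholly outside the frame — a crop-and-rescale.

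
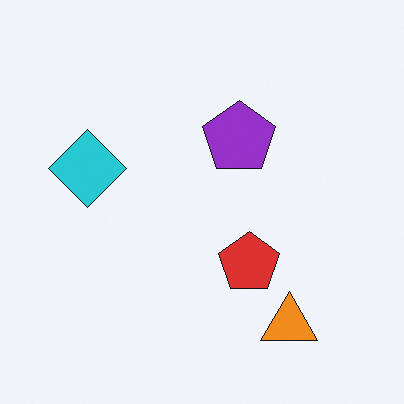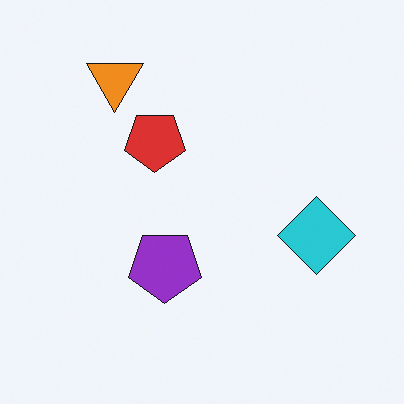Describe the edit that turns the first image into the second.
The second image is the first rotated 180°.

The orange triangle sits in the bottom-right of the first image and the top-left of the second — consistent with a whole-image 180° rotation.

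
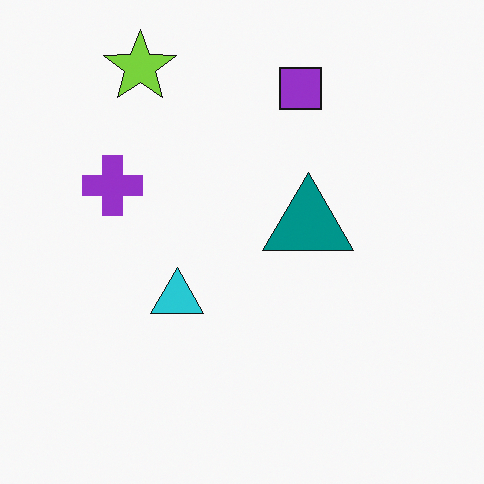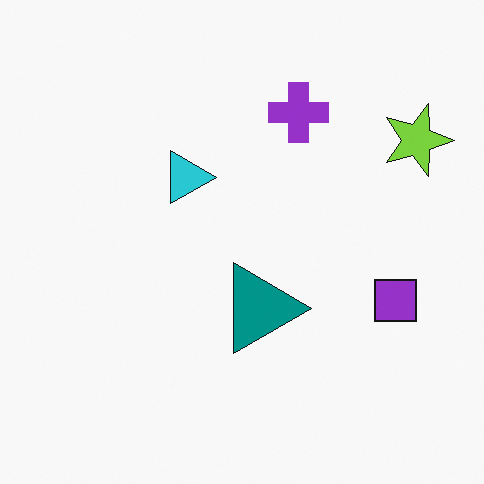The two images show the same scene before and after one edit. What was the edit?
The transformation is: rotated 90° clockwise.

The lime star sits in the top-left of the first image and the top-right of the second — consistent with a whole-image 90° clockwise rotation.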